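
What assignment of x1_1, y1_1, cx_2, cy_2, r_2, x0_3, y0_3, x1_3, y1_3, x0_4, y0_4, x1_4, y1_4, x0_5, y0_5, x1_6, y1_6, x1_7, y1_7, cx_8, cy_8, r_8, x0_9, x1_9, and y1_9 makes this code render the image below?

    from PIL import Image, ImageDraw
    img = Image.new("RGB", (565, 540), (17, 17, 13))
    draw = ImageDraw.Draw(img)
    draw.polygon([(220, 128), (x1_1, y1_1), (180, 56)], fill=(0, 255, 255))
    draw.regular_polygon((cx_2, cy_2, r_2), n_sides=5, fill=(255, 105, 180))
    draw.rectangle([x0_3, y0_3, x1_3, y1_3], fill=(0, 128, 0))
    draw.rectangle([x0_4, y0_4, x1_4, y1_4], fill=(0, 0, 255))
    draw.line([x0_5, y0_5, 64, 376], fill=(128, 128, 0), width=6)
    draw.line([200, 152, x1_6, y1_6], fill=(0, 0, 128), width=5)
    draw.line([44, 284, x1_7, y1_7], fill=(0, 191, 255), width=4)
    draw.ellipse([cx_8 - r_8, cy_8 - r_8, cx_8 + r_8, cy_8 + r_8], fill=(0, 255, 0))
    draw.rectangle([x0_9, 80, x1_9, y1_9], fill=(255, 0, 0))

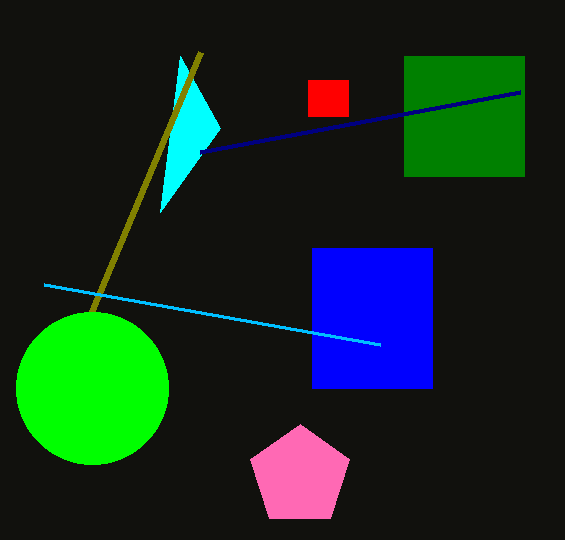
x1_1 = 160; y1_1 = 212; cx_2 = 300; cy_2 = 476; r_2 = 52; x0_3 = 404; y0_3 = 56; x1_3 = 524; y1_3 = 176; x0_4 = 312; y0_4 = 248; x1_4 = 432; y1_4 = 388; x0_5 = 200; y0_5 = 52; x1_6 = 520; y1_6 = 92; x1_7 = 380; y1_7 = 344; cx_8 = 92; cy_8 = 388; r_8 = 76; x0_9 = 308; x1_9 = 348; y1_9 = 116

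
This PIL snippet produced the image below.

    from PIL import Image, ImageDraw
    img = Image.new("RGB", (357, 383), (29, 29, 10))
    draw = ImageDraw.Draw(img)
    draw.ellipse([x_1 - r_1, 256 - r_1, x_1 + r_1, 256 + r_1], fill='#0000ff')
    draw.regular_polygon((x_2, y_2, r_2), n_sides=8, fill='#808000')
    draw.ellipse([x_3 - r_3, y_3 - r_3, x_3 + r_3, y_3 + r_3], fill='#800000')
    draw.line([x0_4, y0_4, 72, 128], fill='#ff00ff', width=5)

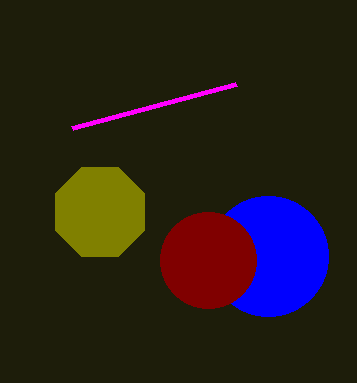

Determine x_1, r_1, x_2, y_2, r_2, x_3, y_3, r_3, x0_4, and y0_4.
x_1 = 268, r_1 = 60, x_2 = 100, y_2 = 212, r_2 = 48, x_3 = 208, y_3 = 260, r_3 = 48, x0_4 = 236, y0_4 = 84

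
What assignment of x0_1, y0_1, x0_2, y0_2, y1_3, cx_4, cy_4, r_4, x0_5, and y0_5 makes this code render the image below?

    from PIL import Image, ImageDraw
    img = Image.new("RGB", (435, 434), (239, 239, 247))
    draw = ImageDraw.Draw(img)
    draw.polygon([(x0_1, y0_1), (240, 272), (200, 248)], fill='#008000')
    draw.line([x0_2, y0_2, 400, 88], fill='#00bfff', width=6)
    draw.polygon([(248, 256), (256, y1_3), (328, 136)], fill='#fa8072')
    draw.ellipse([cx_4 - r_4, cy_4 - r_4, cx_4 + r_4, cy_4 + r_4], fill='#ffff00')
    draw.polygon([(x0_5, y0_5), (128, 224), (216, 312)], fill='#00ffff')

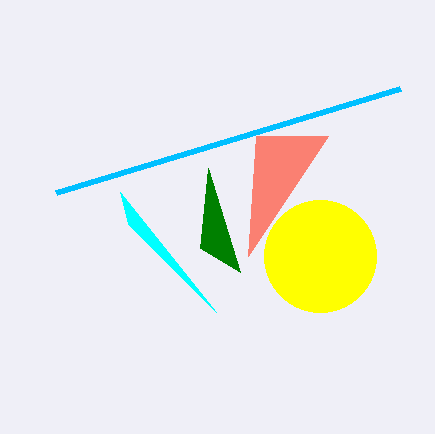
x0_1 = 208; y0_1 = 168; x0_2 = 56; y0_2 = 192; y1_3 = 136; cx_4 = 320; cy_4 = 256; r_4 = 56; x0_5 = 120; y0_5 = 192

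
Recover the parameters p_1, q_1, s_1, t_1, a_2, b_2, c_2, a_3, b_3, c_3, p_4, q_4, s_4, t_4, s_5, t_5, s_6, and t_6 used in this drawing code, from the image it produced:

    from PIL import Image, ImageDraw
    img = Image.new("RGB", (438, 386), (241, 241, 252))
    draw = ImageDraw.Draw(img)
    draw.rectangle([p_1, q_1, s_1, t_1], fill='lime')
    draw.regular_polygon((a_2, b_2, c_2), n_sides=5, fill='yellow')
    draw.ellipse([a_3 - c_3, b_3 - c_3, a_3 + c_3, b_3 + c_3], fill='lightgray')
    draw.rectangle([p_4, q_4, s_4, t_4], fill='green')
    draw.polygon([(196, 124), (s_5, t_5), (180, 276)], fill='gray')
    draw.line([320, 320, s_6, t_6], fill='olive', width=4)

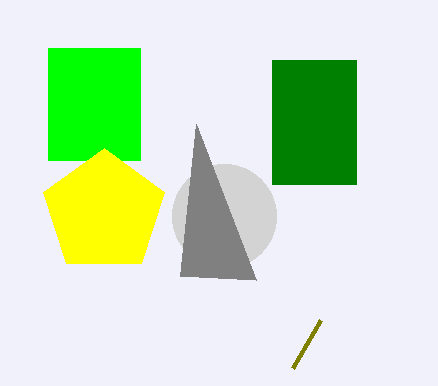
p_1 = 48, q_1 = 48, s_1 = 140, t_1 = 160, a_2 = 104, b_2 = 212, c_2 = 64, a_3 = 224, b_3 = 216, c_3 = 52, p_4 = 272, q_4 = 60, s_4 = 356, t_4 = 184, s_5 = 256, t_5 = 280, s_6 = 292, t_6 = 368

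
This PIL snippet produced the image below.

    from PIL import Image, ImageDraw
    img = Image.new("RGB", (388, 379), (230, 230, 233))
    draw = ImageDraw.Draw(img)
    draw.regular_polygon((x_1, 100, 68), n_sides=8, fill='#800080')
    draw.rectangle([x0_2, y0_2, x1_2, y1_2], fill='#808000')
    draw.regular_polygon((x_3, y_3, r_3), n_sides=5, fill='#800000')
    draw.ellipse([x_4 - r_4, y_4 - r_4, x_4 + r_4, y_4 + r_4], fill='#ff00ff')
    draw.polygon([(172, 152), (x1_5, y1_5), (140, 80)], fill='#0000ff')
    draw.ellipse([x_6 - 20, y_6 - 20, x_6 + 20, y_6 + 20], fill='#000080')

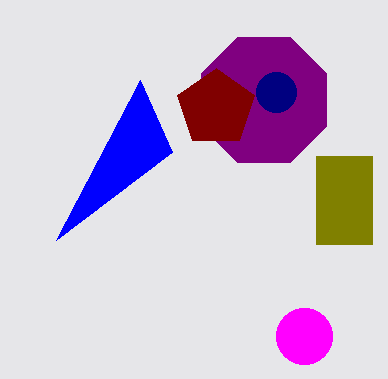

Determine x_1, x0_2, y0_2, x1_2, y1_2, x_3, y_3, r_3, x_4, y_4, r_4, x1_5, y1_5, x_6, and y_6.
x_1 = 264, x0_2 = 316, y0_2 = 156, x1_2 = 372, y1_2 = 244, x_3 = 216, y_3 = 108, r_3 = 40, x_4 = 304, y_4 = 336, r_4 = 28, x1_5 = 56, y1_5 = 240, x_6 = 276, y_6 = 92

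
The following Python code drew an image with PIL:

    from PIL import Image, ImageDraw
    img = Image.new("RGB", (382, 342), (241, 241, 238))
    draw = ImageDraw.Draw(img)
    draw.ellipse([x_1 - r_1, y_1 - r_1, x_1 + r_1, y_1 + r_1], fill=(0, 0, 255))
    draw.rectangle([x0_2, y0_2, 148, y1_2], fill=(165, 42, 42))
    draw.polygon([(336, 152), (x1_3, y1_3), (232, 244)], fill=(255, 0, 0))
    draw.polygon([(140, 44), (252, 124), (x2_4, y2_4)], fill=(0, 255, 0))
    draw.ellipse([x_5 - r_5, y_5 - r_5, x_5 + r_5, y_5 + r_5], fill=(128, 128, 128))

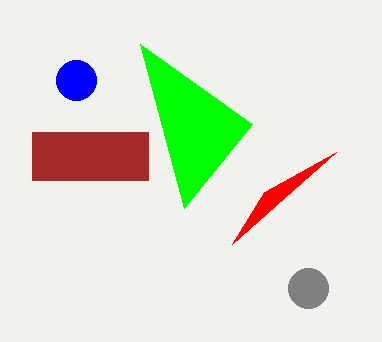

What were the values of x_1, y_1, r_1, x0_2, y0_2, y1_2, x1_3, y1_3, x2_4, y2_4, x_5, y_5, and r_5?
x_1 = 76; y_1 = 80; r_1 = 20; x0_2 = 32; y0_2 = 132; y1_2 = 180; x1_3 = 264; y1_3 = 192; x2_4 = 184; y2_4 = 208; x_5 = 308; y_5 = 288; r_5 = 20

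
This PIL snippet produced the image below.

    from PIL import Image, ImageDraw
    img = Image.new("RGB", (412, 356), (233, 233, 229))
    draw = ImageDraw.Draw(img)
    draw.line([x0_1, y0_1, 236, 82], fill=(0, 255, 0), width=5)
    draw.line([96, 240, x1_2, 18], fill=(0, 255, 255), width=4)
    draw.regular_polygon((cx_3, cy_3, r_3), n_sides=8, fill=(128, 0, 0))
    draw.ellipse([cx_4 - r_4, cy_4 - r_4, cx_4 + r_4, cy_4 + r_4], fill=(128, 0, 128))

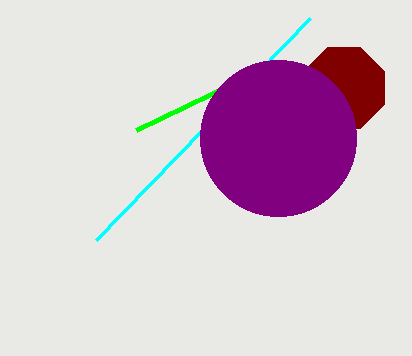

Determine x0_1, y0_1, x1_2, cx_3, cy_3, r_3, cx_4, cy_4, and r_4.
x0_1 = 136; y0_1 = 130; x1_2 = 310; cx_3 = 344; cy_3 = 88; r_3 = 44; cx_4 = 278; cy_4 = 138; r_4 = 78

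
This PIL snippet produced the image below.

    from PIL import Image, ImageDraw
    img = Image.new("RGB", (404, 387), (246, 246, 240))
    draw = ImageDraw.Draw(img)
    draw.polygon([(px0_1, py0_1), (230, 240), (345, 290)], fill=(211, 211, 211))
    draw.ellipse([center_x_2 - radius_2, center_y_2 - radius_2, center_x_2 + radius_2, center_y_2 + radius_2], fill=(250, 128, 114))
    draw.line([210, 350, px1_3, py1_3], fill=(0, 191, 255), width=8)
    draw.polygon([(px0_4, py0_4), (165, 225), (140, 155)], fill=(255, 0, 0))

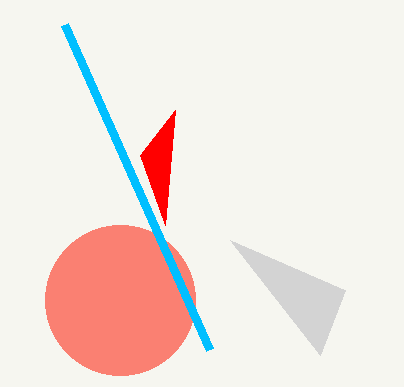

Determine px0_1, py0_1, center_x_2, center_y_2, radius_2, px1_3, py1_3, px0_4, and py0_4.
px0_1 = 320; py0_1 = 355; center_x_2 = 120; center_y_2 = 300; radius_2 = 75; px1_3 = 65; py1_3 = 25; px0_4 = 175; py0_4 = 110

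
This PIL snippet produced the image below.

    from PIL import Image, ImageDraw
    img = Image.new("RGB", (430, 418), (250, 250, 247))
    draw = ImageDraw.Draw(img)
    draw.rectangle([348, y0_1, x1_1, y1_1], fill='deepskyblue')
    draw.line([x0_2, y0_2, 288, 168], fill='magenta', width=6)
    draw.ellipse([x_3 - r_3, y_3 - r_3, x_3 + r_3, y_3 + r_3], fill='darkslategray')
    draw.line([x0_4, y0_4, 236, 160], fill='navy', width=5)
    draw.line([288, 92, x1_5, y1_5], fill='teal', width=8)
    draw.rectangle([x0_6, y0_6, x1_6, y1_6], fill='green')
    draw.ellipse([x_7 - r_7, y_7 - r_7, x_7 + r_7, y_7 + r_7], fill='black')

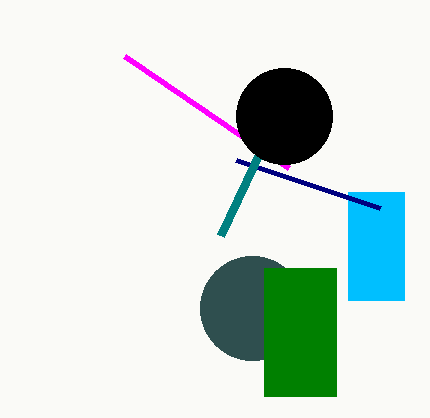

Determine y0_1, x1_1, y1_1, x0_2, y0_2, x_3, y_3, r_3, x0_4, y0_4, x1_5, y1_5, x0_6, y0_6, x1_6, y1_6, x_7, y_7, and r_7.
y0_1 = 192
x1_1 = 404
y1_1 = 300
x0_2 = 124
y0_2 = 56
x_3 = 252
y_3 = 308
r_3 = 52
x0_4 = 380
y0_4 = 208
x1_5 = 220
y1_5 = 236
x0_6 = 264
y0_6 = 268
x1_6 = 336
y1_6 = 396
x_7 = 284
y_7 = 116
r_7 = 48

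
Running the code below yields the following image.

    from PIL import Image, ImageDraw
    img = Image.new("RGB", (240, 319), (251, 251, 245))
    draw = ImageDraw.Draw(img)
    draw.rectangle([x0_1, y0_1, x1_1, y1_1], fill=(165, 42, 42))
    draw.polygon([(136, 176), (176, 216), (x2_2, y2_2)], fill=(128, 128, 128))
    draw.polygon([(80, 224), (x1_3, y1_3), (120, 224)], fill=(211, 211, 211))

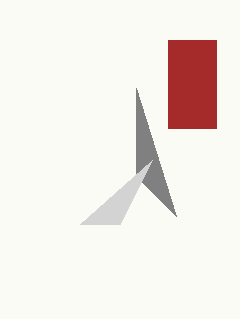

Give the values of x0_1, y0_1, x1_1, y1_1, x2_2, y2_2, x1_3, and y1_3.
x0_1 = 168, y0_1 = 40, x1_1 = 216, y1_1 = 128, x2_2 = 136, y2_2 = 88, x1_3 = 152, y1_3 = 160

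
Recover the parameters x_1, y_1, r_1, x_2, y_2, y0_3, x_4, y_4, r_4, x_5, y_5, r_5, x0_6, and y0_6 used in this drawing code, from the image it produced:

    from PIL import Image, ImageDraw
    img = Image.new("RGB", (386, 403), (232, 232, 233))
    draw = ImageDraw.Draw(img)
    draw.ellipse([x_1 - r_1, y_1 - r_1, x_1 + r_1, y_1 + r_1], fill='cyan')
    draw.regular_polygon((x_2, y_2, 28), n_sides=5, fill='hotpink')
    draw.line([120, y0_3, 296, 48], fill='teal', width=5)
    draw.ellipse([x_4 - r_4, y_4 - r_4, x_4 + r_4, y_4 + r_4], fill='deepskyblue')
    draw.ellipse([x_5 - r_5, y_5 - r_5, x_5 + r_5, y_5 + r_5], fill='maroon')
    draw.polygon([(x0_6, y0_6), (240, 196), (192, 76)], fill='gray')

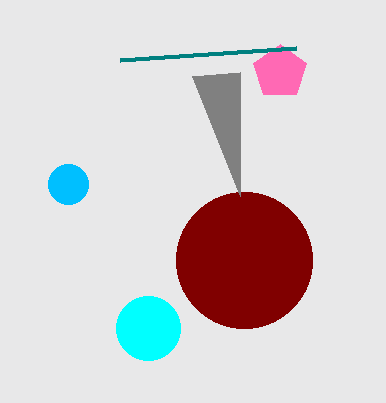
x_1 = 148
y_1 = 328
r_1 = 32
x_2 = 280
y_2 = 72
y0_3 = 60
x_4 = 68
y_4 = 184
r_4 = 20
x_5 = 244
y_5 = 260
r_5 = 68
x0_6 = 240
y0_6 = 72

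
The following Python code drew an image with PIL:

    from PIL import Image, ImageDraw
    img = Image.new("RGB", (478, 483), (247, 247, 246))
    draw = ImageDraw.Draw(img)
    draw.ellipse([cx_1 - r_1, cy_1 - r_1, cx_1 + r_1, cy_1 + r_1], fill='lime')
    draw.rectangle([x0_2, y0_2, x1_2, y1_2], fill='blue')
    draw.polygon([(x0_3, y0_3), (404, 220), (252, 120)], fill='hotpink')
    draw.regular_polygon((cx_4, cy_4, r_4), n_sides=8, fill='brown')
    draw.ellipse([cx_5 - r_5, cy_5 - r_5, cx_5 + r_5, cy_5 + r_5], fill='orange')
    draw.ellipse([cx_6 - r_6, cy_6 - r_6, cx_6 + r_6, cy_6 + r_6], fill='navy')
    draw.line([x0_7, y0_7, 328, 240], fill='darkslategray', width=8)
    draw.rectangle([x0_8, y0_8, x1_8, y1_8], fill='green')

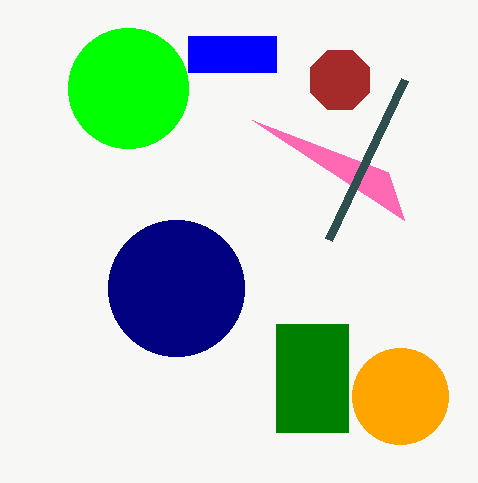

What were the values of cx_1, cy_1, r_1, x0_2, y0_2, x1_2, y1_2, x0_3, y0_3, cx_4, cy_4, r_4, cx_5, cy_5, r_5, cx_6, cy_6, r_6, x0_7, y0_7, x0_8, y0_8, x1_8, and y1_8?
cx_1 = 128
cy_1 = 88
r_1 = 60
x0_2 = 188
y0_2 = 36
x1_2 = 276
y1_2 = 72
x0_3 = 388
y0_3 = 172
cx_4 = 340
cy_4 = 80
r_4 = 32
cx_5 = 400
cy_5 = 396
r_5 = 48
cx_6 = 176
cy_6 = 288
r_6 = 68
x0_7 = 404
y0_7 = 80
x0_8 = 276
y0_8 = 324
x1_8 = 348
y1_8 = 432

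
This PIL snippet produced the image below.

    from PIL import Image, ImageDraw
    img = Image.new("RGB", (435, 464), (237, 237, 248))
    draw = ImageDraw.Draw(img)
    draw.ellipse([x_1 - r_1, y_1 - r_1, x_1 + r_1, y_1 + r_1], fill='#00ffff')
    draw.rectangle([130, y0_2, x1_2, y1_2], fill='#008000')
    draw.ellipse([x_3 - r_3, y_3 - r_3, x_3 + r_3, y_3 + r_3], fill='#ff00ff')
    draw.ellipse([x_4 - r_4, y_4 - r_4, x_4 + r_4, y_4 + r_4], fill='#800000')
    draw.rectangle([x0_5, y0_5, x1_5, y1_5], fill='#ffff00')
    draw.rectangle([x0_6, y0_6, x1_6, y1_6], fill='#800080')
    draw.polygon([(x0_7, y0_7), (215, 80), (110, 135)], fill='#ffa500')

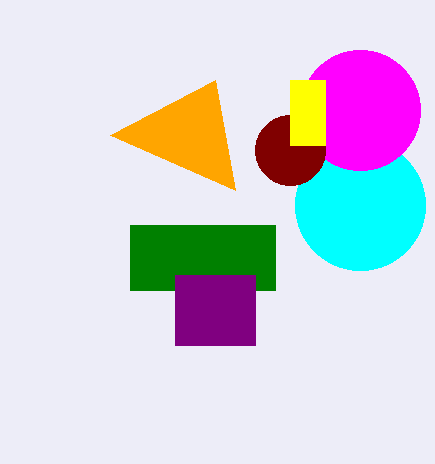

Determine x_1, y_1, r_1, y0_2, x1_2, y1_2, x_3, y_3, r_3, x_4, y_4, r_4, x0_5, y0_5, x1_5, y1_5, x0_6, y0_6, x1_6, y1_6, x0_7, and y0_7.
x_1 = 360, y_1 = 205, r_1 = 65, y0_2 = 225, x1_2 = 275, y1_2 = 290, x_3 = 360, y_3 = 110, r_3 = 60, x_4 = 290, y_4 = 150, r_4 = 35, x0_5 = 290, y0_5 = 80, x1_5 = 325, y1_5 = 145, x0_6 = 175, y0_6 = 275, x1_6 = 255, y1_6 = 345, x0_7 = 235, y0_7 = 190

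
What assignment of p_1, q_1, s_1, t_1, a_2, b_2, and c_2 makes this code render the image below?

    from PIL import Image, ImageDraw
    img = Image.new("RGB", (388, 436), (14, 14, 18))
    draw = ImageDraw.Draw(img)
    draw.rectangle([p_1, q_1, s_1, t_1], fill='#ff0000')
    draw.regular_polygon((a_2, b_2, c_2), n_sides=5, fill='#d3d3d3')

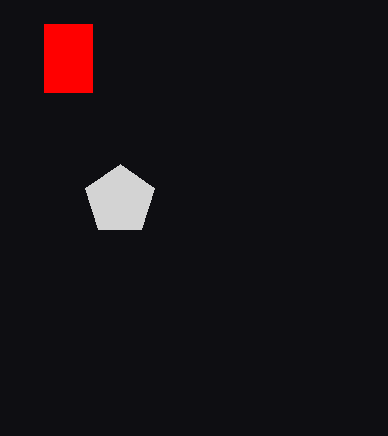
p_1 = 44, q_1 = 24, s_1 = 92, t_1 = 92, a_2 = 120, b_2 = 200, c_2 = 36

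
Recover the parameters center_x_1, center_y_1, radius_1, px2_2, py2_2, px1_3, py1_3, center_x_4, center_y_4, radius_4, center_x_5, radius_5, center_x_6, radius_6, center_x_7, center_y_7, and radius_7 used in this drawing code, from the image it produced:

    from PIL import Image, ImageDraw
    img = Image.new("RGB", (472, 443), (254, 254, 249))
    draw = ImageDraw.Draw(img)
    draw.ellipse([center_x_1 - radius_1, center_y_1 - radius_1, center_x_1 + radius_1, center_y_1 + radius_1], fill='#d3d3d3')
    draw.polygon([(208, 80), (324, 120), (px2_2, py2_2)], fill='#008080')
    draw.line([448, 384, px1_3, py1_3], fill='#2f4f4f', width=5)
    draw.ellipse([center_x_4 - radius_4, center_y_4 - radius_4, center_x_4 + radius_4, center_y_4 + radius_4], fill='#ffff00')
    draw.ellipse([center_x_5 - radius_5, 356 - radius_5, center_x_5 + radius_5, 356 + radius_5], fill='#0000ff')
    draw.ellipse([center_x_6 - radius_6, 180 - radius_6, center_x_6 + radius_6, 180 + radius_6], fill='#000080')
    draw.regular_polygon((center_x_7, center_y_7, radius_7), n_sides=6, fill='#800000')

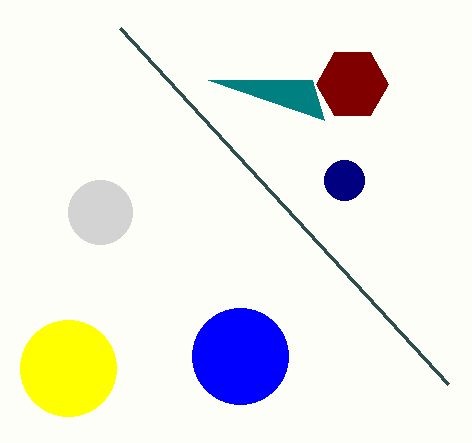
center_x_1 = 100; center_y_1 = 212; radius_1 = 32; px2_2 = 312; py2_2 = 80; px1_3 = 120; py1_3 = 28; center_x_4 = 68; center_y_4 = 368; radius_4 = 48; center_x_5 = 240; radius_5 = 48; center_x_6 = 344; radius_6 = 20; center_x_7 = 352; center_y_7 = 84; radius_7 = 36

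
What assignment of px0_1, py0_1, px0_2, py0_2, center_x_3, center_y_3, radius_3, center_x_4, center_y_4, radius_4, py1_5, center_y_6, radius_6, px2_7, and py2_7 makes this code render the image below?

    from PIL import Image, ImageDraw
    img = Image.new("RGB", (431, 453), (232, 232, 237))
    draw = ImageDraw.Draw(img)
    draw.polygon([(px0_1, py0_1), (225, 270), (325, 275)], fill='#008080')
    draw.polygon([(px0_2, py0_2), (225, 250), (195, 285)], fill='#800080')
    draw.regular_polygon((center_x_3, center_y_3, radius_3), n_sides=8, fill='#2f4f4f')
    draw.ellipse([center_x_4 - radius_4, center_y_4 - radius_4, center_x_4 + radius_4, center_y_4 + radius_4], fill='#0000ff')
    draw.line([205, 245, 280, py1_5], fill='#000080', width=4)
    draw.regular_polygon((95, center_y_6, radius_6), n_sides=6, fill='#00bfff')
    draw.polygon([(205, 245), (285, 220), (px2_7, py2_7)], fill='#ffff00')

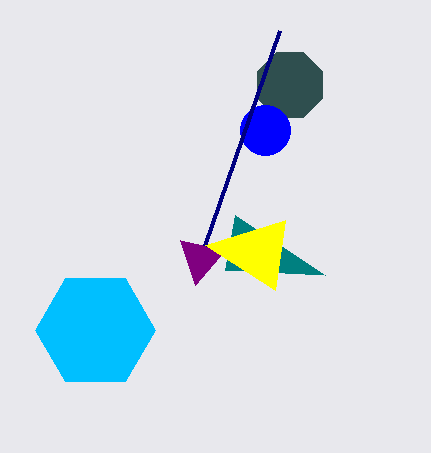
px0_1 = 235, py0_1 = 215, px0_2 = 180, py0_2 = 240, center_x_3 = 290, center_y_3 = 85, radius_3 = 35, center_x_4 = 265, center_y_4 = 130, radius_4 = 25, py1_5 = 30, center_y_6 = 330, radius_6 = 60, px2_7 = 275, py2_7 = 290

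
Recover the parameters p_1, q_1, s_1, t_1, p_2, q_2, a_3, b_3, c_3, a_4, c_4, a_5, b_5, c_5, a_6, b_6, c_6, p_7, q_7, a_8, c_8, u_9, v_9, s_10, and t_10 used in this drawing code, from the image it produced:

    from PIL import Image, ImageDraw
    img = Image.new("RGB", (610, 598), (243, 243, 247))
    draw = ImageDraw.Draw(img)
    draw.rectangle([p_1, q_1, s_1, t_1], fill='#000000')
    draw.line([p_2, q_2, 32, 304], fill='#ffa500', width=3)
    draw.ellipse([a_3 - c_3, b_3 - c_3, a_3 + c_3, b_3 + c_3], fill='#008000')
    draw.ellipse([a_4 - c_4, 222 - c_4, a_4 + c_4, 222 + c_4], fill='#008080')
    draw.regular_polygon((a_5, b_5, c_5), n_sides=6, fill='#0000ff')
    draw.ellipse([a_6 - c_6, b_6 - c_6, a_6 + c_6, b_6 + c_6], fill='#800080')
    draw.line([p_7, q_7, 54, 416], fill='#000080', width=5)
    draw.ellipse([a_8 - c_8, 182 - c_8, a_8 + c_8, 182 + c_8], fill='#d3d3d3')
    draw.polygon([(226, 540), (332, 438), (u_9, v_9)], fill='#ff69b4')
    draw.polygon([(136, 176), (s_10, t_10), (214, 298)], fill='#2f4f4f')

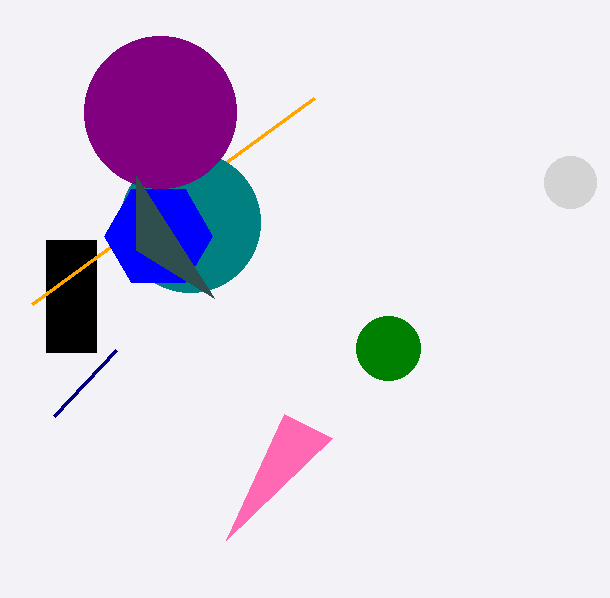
p_1 = 46
q_1 = 240
s_1 = 96
t_1 = 352
p_2 = 314
q_2 = 98
a_3 = 388
b_3 = 348
c_3 = 32
a_4 = 190
c_4 = 70
a_5 = 158
b_5 = 236
c_5 = 54
a_6 = 160
b_6 = 112
c_6 = 76
p_7 = 116
q_7 = 350
a_8 = 570
c_8 = 26
u_9 = 284
v_9 = 414
s_10 = 136
t_10 = 250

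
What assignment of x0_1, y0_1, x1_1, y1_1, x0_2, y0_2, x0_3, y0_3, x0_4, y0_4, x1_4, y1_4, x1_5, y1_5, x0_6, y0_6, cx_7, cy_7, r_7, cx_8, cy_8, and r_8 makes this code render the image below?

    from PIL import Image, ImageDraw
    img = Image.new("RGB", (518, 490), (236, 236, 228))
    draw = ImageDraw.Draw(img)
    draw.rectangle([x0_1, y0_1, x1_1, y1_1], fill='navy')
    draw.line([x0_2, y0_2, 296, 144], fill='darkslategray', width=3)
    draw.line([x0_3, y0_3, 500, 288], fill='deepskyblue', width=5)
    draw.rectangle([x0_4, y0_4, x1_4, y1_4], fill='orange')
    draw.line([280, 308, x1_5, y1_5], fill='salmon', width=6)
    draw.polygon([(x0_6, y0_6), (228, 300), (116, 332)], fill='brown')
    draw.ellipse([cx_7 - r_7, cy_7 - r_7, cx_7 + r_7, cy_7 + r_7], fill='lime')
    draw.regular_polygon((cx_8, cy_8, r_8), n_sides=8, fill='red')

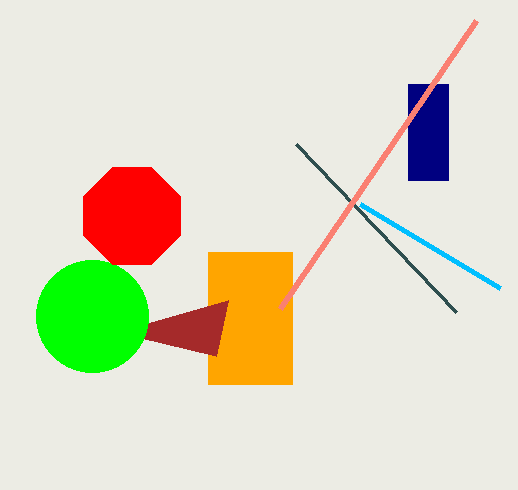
x0_1 = 408; y0_1 = 84; x1_1 = 448; y1_1 = 180; x0_2 = 456; y0_2 = 312; x0_3 = 360; y0_3 = 204; x0_4 = 208; y0_4 = 252; x1_4 = 292; y1_4 = 384; x1_5 = 476; y1_5 = 20; x0_6 = 216; y0_6 = 356; cx_7 = 92; cy_7 = 316; r_7 = 56; cx_8 = 132; cy_8 = 216; r_8 = 52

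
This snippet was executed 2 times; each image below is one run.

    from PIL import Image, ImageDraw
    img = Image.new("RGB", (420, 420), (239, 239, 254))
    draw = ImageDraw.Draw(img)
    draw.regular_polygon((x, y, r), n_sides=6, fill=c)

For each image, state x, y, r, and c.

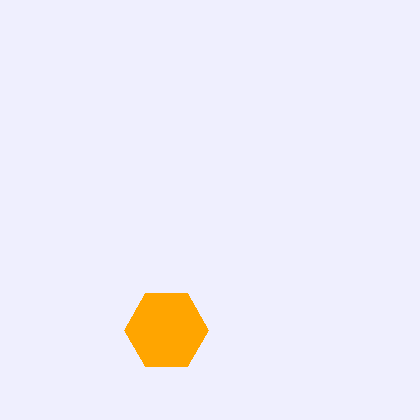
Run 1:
x = 166; y = 330; r = 42; c = 'orange'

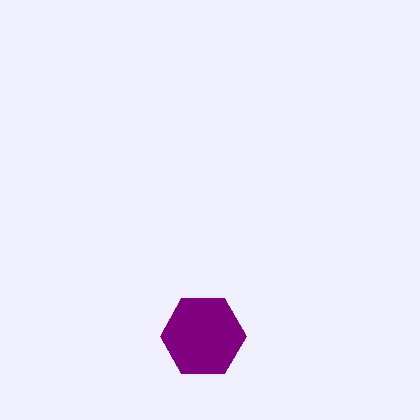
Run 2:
x = 203; y = 336; r = 43; c = 'purple'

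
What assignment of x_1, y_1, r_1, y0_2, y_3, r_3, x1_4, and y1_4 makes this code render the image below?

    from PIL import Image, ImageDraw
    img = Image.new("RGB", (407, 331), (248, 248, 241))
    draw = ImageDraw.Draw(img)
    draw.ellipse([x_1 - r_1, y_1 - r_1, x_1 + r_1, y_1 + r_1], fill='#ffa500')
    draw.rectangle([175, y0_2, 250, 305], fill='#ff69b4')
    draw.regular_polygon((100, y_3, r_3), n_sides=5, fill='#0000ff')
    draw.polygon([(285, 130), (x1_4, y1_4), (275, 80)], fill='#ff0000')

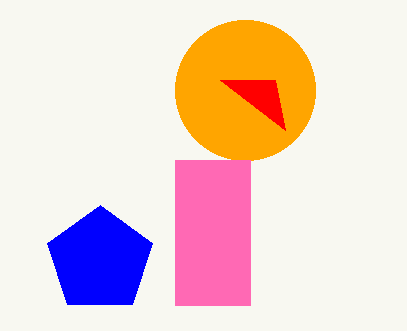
x_1 = 245, y_1 = 90, r_1 = 70, y0_2 = 160, y_3 = 260, r_3 = 55, x1_4 = 220, y1_4 = 80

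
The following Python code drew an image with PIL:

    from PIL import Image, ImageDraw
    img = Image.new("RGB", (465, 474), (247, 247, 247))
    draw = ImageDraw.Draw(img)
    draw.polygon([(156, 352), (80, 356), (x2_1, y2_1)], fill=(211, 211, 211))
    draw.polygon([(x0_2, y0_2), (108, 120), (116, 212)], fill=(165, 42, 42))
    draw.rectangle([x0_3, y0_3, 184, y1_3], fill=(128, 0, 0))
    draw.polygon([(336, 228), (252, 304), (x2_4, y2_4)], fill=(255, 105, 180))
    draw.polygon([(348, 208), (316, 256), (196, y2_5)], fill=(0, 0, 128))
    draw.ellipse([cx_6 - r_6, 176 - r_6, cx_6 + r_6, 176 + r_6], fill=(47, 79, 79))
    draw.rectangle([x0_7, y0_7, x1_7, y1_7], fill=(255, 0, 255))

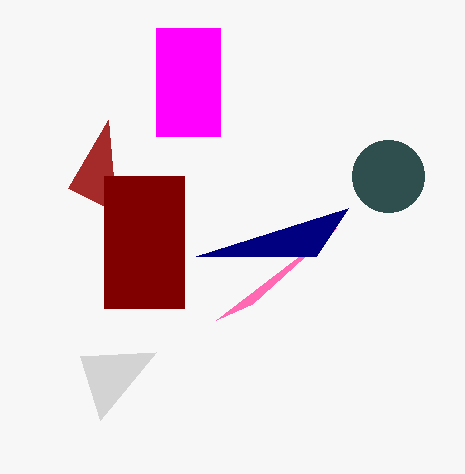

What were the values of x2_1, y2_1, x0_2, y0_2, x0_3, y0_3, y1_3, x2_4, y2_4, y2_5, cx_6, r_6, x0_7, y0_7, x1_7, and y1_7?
x2_1 = 100; y2_1 = 420; x0_2 = 68; y0_2 = 188; x0_3 = 104; y0_3 = 176; y1_3 = 308; x2_4 = 216; y2_4 = 320; y2_5 = 256; cx_6 = 388; r_6 = 36; x0_7 = 156; y0_7 = 28; x1_7 = 220; y1_7 = 136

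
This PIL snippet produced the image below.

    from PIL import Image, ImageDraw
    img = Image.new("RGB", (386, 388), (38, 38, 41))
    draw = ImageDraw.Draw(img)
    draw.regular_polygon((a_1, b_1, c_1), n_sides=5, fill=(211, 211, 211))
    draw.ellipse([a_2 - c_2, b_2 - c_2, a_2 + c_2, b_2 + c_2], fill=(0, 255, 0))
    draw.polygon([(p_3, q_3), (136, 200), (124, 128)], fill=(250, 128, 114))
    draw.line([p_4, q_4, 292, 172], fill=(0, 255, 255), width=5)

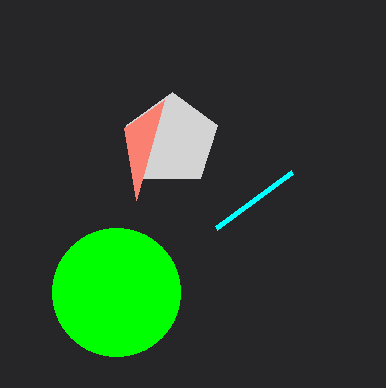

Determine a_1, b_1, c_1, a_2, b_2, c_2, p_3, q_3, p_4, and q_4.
a_1 = 172, b_1 = 140, c_1 = 48, a_2 = 116, b_2 = 292, c_2 = 64, p_3 = 164, q_3 = 100, p_4 = 216, q_4 = 228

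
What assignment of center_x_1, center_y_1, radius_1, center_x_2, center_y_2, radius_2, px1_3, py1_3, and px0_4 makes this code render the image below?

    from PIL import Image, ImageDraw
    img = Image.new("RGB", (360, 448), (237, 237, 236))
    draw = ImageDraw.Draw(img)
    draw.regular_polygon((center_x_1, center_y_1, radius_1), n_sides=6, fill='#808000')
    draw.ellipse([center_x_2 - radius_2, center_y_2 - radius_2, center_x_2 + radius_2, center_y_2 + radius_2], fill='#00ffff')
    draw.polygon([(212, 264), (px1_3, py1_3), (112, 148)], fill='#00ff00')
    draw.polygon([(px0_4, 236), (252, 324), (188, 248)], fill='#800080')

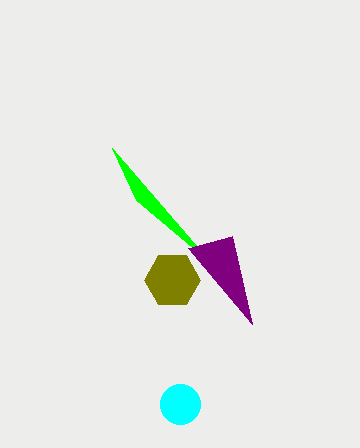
center_x_1 = 172; center_y_1 = 280; radius_1 = 28; center_x_2 = 180; center_y_2 = 404; radius_2 = 20; px1_3 = 136; py1_3 = 200; px0_4 = 232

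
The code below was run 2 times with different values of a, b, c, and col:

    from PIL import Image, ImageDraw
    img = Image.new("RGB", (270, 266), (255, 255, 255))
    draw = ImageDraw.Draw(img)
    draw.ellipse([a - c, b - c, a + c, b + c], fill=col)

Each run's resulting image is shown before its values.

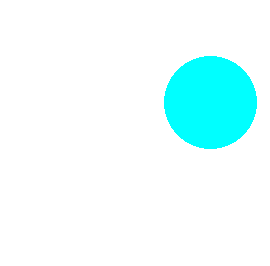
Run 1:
a = 210; b = 102; c = 46; col = 'cyan'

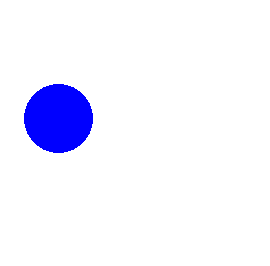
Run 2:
a = 58
b = 118
c = 34
col = 'blue'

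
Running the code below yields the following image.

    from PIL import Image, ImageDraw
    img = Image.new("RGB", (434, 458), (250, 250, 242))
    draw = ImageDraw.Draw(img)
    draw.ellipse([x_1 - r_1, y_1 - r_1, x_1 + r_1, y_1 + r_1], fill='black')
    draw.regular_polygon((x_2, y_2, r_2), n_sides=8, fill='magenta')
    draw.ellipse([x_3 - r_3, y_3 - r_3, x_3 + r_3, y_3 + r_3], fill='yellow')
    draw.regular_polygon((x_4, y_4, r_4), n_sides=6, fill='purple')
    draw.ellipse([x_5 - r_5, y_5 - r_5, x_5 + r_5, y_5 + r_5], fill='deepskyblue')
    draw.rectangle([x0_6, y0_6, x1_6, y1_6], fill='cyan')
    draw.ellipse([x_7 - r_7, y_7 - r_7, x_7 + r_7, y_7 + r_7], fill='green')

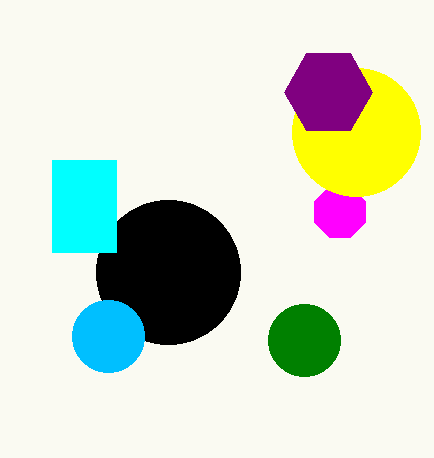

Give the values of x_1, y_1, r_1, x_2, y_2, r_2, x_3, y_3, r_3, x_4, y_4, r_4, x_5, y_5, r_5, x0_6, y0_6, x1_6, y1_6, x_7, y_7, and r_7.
x_1 = 168
y_1 = 272
r_1 = 72
x_2 = 340
y_2 = 212
r_2 = 28
x_3 = 356
y_3 = 132
r_3 = 64
x_4 = 328
y_4 = 92
r_4 = 44
x_5 = 108
y_5 = 336
r_5 = 36
x0_6 = 52
y0_6 = 160
x1_6 = 116
y1_6 = 252
x_7 = 304
y_7 = 340
r_7 = 36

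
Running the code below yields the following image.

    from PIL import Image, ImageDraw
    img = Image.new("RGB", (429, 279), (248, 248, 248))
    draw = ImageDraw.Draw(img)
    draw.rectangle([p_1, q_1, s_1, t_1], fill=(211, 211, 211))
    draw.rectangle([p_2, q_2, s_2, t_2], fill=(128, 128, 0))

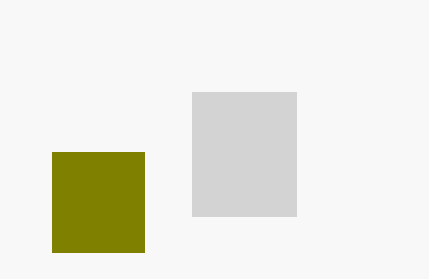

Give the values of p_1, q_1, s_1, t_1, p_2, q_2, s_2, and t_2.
p_1 = 192
q_1 = 92
s_1 = 296
t_1 = 216
p_2 = 52
q_2 = 152
s_2 = 144
t_2 = 252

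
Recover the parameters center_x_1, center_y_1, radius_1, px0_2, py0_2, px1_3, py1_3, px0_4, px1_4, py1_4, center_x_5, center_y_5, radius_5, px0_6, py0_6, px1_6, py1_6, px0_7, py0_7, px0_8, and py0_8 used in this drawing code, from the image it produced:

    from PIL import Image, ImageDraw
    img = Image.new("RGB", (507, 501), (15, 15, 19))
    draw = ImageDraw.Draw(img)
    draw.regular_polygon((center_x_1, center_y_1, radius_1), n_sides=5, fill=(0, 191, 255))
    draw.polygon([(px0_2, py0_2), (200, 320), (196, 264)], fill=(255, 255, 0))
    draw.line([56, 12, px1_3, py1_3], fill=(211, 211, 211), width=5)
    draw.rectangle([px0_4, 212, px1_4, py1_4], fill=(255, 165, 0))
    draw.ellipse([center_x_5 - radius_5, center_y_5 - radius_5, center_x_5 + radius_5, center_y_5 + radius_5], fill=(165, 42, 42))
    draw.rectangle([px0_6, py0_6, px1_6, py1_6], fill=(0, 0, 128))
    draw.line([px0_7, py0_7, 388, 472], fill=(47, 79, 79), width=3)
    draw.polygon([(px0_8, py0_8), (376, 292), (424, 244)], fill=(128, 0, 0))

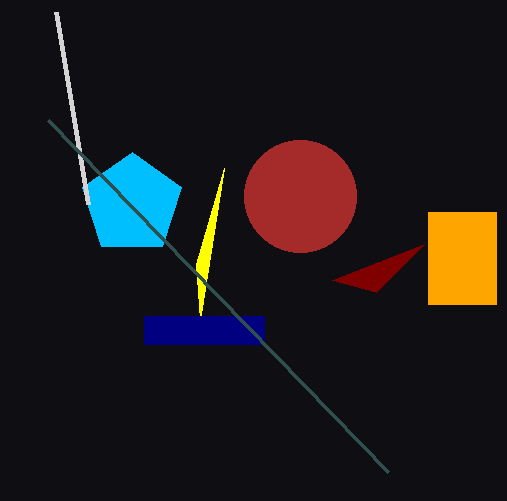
center_x_1 = 132
center_y_1 = 204
radius_1 = 52
px0_2 = 224
py0_2 = 168
px1_3 = 88
py1_3 = 204
px0_4 = 428
px1_4 = 496
py1_4 = 304
center_x_5 = 300
center_y_5 = 196
radius_5 = 56
px0_6 = 144
py0_6 = 316
px1_6 = 264
py1_6 = 344
px0_7 = 48
py0_7 = 120
px0_8 = 332
py0_8 = 280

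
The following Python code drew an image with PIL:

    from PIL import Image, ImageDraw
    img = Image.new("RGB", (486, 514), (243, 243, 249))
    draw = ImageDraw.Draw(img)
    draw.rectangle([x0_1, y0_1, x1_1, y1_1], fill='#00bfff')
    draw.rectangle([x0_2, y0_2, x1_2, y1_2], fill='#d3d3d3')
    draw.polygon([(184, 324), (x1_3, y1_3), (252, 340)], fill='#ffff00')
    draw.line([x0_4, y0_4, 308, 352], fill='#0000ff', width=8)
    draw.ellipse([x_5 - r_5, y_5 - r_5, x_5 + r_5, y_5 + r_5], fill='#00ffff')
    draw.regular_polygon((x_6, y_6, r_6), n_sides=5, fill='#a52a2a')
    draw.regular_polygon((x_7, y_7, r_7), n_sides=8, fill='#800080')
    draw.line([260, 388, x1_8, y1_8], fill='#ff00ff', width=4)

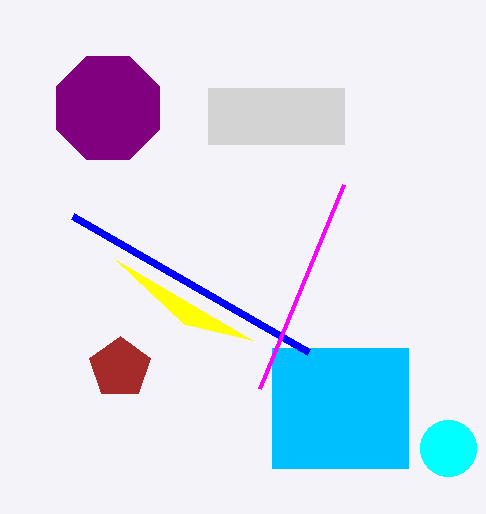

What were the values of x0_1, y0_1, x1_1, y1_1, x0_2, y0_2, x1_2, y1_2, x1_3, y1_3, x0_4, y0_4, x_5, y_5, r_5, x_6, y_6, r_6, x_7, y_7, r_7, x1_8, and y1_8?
x0_1 = 272, y0_1 = 348, x1_1 = 408, y1_1 = 468, x0_2 = 208, y0_2 = 88, x1_2 = 344, y1_2 = 144, x1_3 = 116, y1_3 = 260, x0_4 = 72, y0_4 = 216, x_5 = 448, y_5 = 448, r_5 = 28, x_6 = 120, y_6 = 368, r_6 = 32, x_7 = 108, y_7 = 108, r_7 = 56, x1_8 = 344, y1_8 = 184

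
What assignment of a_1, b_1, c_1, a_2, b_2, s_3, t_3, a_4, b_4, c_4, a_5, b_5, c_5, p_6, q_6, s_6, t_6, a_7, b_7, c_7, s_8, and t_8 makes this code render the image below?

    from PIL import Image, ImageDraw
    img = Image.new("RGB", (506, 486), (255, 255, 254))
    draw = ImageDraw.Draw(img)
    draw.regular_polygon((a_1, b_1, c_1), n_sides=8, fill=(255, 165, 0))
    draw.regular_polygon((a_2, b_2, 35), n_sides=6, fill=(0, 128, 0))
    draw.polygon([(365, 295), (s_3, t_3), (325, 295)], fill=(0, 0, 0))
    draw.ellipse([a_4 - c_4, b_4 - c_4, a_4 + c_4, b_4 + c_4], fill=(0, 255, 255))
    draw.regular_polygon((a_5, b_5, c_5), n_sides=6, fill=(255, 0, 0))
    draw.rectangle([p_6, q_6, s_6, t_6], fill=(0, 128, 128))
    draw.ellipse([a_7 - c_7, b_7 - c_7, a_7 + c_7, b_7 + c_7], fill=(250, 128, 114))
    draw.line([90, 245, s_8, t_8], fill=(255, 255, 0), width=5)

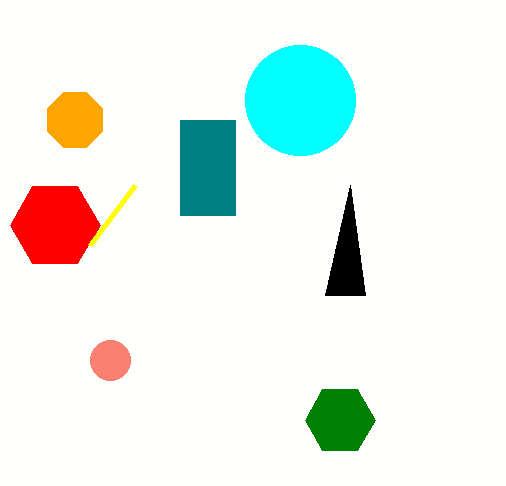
a_1 = 75; b_1 = 120; c_1 = 30; a_2 = 340; b_2 = 420; s_3 = 350; t_3 = 185; a_4 = 300; b_4 = 100; c_4 = 55; a_5 = 55; b_5 = 225; c_5 = 45; p_6 = 180; q_6 = 120; s_6 = 235; t_6 = 215; a_7 = 110; b_7 = 360; c_7 = 20; s_8 = 135; t_8 = 185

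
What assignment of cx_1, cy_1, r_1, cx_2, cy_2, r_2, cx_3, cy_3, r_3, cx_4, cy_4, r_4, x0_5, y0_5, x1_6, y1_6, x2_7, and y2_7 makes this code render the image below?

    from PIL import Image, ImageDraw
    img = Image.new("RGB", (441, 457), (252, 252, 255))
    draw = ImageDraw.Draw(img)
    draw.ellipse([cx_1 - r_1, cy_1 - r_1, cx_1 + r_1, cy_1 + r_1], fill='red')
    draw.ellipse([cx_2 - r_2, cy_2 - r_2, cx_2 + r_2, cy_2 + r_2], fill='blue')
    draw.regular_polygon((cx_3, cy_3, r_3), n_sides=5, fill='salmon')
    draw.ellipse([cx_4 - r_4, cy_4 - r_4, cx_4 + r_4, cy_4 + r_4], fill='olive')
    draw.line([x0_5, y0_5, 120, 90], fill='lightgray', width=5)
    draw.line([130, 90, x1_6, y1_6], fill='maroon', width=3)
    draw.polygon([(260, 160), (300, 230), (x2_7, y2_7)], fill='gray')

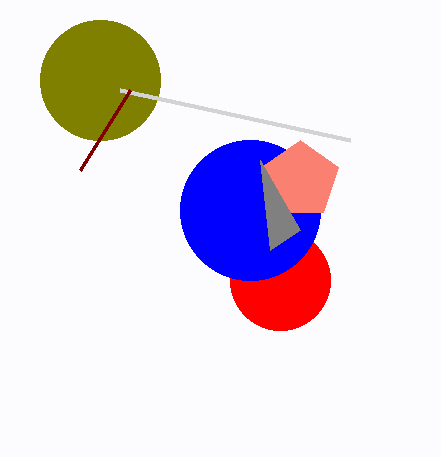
cx_1 = 280
cy_1 = 280
r_1 = 50
cx_2 = 250
cy_2 = 210
r_2 = 70
cx_3 = 300
cy_3 = 180
r_3 = 40
cx_4 = 100
cy_4 = 80
r_4 = 60
x0_5 = 350
y0_5 = 140
x1_6 = 80
y1_6 = 170
x2_7 = 270
y2_7 = 250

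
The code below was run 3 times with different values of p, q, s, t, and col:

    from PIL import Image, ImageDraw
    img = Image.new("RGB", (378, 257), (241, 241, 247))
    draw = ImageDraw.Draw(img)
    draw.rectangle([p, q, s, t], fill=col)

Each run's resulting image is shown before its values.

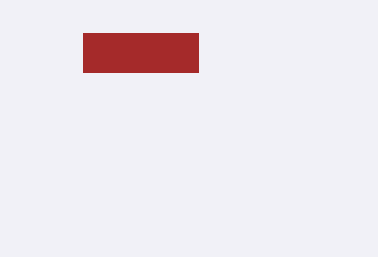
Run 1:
p = 83; q = 33; s = 198; t = 72; col = 'brown'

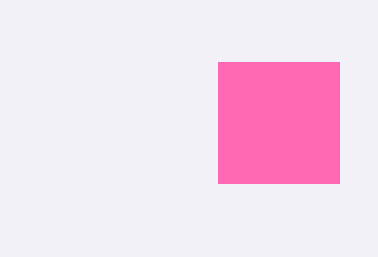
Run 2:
p = 218, q = 62, s = 339, t = 183, col = 'hotpink'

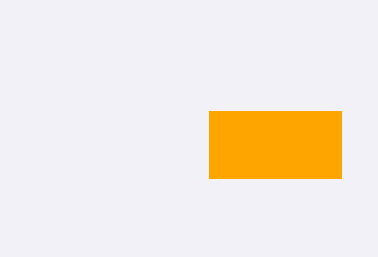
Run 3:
p = 209; q = 111; s = 341; t = 178; col = 'orange'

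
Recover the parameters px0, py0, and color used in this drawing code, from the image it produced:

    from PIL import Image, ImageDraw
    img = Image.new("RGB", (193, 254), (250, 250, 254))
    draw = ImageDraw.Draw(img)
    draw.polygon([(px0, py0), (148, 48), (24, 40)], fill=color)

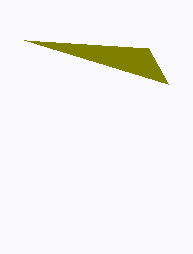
px0 = 168, py0 = 84, color = 'olive'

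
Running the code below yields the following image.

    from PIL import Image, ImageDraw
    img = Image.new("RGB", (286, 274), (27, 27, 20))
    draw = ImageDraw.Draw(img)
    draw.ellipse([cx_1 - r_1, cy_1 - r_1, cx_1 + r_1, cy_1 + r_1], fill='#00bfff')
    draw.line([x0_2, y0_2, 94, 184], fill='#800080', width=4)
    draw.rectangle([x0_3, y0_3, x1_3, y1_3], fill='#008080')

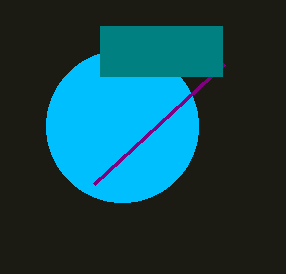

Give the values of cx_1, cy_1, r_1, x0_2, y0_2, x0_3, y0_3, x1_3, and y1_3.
cx_1 = 122; cy_1 = 126; r_1 = 76; x0_2 = 224; y0_2 = 64; x0_3 = 100; y0_3 = 26; x1_3 = 222; y1_3 = 76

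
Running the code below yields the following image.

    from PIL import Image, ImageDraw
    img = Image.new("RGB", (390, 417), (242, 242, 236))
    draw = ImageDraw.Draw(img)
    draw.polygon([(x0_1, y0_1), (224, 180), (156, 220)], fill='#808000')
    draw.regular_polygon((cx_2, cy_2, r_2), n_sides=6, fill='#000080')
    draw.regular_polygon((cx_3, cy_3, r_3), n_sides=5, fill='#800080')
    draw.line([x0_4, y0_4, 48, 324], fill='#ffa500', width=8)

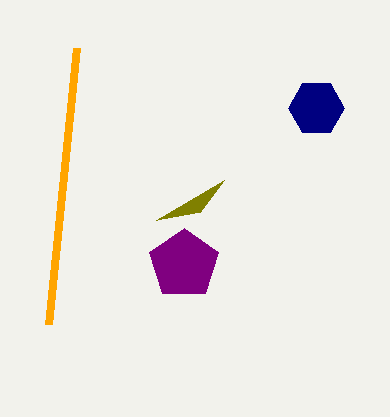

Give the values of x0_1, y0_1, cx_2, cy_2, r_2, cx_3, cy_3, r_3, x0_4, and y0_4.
x0_1 = 200
y0_1 = 212
cx_2 = 316
cy_2 = 108
r_2 = 28
cx_3 = 184
cy_3 = 264
r_3 = 36
x0_4 = 76
y0_4 = 48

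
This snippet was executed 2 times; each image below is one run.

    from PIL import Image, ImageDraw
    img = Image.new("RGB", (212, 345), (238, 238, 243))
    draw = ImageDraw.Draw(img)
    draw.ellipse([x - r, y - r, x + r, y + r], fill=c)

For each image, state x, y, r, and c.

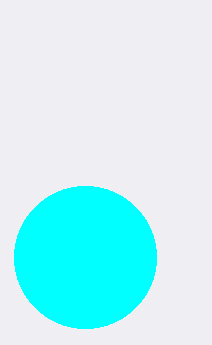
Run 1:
x = 85, y = 257, r = 71, c = 'cyan'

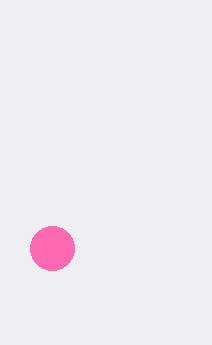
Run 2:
x = 52; y = 248; r = 22; c = 'hotpink'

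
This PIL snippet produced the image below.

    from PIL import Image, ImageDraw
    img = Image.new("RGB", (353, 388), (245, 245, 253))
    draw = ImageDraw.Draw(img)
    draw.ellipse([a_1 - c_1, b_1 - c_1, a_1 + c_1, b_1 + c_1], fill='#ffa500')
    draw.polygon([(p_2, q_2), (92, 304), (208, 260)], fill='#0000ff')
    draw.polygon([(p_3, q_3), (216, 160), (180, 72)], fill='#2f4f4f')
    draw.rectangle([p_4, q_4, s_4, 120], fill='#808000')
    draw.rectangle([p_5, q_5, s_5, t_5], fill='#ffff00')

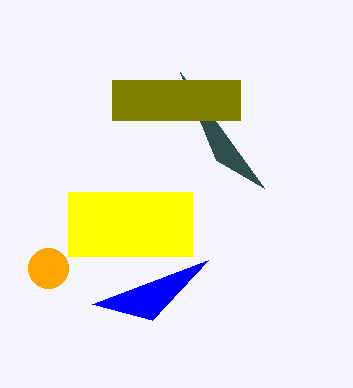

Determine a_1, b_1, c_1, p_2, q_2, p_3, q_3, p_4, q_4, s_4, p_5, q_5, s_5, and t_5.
a_1 = 48
b_1 = 268
c_1 = 20
p_2 = 152
q_2 = 320
p_3 = 264
q_3 = 188
p_4 = 112
q_4 = 80
s_4 = 240
p_5 = 68
q_5 = 192
s_5 = 192
t_5 = 256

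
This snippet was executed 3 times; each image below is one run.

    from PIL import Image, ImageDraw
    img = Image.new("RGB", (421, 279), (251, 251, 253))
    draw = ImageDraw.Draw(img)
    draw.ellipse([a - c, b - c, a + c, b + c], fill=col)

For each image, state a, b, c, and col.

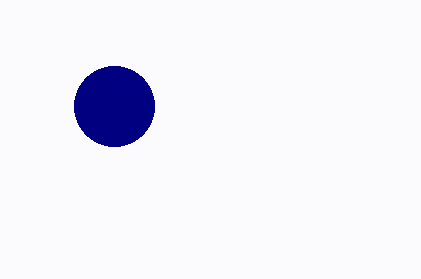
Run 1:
a = 114
b = 106
c = 40
col = 'navy'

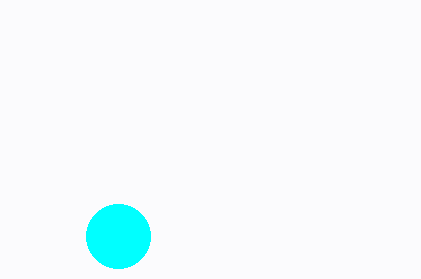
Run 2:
a = 118, b = 236, c = 32, col = 'cyan'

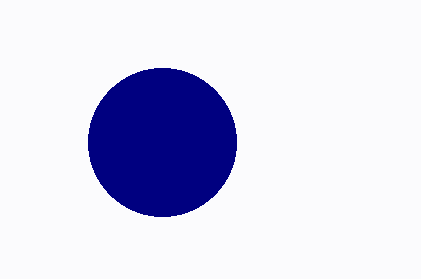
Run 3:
a = 162, b = 142, c = 74, col = 'navy'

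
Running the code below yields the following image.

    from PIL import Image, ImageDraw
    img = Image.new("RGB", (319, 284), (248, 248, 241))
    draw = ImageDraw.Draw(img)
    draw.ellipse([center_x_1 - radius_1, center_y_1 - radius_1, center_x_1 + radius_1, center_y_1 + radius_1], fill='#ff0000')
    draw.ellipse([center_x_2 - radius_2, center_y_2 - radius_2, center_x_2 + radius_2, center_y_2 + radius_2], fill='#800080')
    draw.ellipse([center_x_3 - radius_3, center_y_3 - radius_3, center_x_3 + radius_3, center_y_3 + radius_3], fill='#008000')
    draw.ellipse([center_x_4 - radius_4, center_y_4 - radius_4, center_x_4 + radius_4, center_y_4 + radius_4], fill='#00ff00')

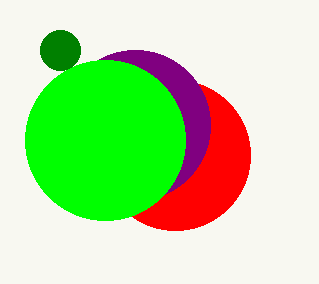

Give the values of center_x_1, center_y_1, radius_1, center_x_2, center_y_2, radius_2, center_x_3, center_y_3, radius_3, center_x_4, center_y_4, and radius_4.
center_x_1 = 175; center_y_1 = 155; radius_1 = 75; center_x_2 = 135; center_y_2 = 125; radius_2 = 75; center_x_3 = 60; center_y_3 = 50; radius_3 = 20; center_x_4 = 105; center_y_4 = 140; radius_4 = 80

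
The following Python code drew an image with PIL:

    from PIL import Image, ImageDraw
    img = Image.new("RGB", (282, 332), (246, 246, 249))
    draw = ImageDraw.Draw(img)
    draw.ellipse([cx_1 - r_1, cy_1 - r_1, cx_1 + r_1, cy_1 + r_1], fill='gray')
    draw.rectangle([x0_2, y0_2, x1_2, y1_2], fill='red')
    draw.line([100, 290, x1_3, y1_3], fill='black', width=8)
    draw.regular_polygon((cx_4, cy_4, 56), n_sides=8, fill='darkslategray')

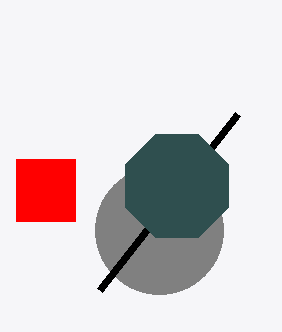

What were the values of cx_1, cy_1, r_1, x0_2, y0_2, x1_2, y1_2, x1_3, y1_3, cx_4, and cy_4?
cx_1 = 159, cy_1 = 230, r_1 = 64, x0_2 = 16, y0_2 = 159, x1_2 = 75, y1_2 = 221, x1_3 = 238, y1_3 = 114, cx_4 = 177, cy_4 = 186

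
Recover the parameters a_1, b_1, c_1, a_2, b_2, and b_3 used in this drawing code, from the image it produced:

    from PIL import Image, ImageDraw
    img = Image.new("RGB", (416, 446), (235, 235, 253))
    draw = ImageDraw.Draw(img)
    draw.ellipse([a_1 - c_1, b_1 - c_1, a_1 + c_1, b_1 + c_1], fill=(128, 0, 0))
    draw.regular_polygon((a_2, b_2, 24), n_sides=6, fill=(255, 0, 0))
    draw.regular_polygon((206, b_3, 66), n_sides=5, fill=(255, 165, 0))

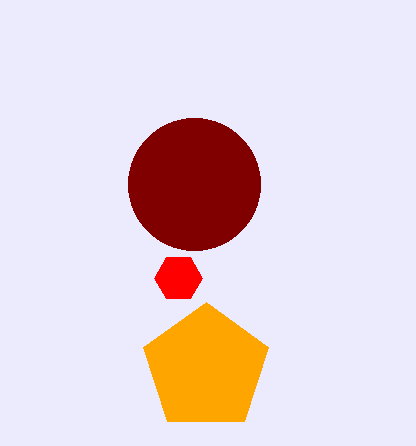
a_1 = 194; b_1 = 184; c_1 = 66; a_2 = 178; b_2 = 278; b_3 = 368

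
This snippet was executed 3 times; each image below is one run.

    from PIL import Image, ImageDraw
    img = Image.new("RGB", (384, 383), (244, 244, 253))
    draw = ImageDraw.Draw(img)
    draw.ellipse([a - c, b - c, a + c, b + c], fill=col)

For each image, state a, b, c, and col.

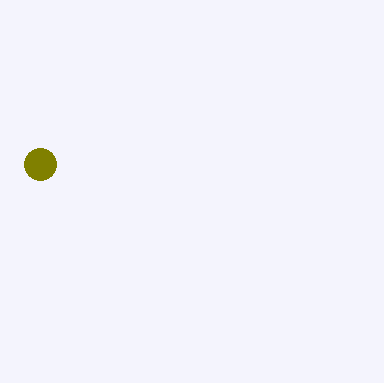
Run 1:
a = 40, b = 164, c = 16, col = 'olive'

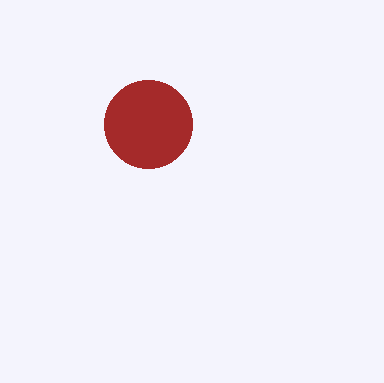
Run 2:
a = 148, b = 124, c = 44, col = 'brown'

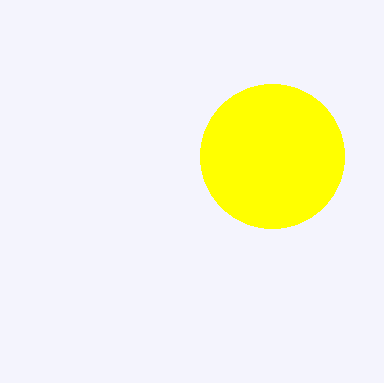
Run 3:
a = 272, b = 156, c = 72, col = 'yellow'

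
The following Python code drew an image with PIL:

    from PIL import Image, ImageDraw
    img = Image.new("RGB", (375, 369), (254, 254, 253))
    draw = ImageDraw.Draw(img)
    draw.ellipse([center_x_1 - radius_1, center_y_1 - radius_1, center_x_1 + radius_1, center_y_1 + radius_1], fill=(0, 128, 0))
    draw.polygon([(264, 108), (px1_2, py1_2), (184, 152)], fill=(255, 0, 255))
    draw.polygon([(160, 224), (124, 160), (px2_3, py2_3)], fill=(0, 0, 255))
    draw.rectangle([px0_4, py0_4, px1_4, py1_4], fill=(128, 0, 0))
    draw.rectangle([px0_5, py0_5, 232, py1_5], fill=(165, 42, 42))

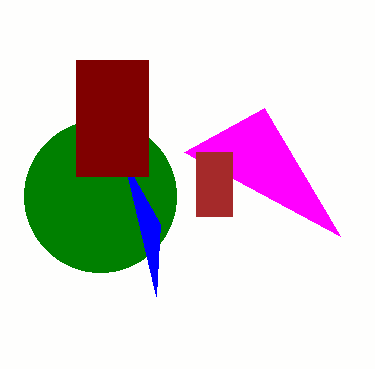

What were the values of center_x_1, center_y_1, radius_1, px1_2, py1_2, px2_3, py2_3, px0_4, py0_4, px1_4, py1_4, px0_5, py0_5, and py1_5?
center_x_1 = 100; center_y_1 = 196; radius_1 = 76; px1_2 = 340; py1_2 = 236; px2_3 = 156; py2_3 = 296; px0_4 = 76; py0_4 = 60; px1_4 = 148; py1_4 = 176; px0_5 = 196; py0_5 = 152; py1_5 = 216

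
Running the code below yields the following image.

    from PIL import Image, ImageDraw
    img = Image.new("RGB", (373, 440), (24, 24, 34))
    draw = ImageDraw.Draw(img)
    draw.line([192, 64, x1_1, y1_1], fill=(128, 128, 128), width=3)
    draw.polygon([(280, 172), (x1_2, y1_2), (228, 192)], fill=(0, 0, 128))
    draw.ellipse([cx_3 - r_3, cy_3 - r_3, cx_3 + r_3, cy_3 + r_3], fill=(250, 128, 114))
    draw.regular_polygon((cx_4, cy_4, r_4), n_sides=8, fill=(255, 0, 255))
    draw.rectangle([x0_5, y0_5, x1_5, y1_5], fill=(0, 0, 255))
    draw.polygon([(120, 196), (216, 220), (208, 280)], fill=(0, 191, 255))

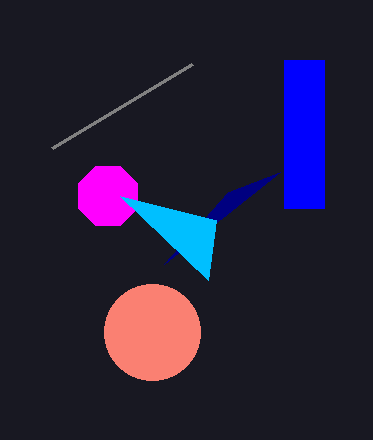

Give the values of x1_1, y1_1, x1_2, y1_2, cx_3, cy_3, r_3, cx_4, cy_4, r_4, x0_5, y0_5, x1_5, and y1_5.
x1_1 = 52, y1_1 = 148, x1_2 = 164, y1_2 = 264, cx_3 = 152, cy_3 = 332, r_3 = 48, cx_4 = 108, cy_4 = 196, r_4 = 32, x0_5 = 284, y0_5 = 60, x1_5 = 324, y1_5 = 208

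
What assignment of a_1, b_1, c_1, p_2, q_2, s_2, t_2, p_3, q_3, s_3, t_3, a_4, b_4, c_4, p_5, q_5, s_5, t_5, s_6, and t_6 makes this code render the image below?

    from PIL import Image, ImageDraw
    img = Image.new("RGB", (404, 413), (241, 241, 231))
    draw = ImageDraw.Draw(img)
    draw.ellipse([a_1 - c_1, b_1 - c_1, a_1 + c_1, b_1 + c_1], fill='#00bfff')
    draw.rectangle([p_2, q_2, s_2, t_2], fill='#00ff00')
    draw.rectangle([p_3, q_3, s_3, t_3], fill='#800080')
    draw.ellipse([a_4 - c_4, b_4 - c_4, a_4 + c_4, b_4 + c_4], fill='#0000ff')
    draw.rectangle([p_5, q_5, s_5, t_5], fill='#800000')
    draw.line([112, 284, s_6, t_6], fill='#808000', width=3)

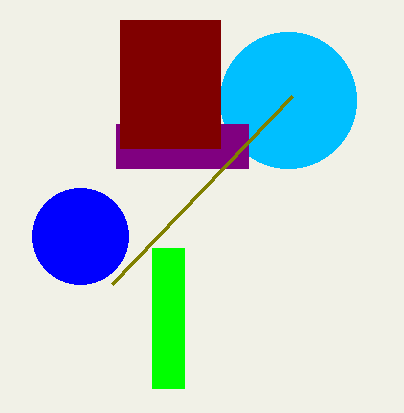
a_1 = 288; b_1 = 100; c_1 = 68; p_2 = 152; q_2 = 248; s_2 = 184; t_2 = 388; p_3 = 116; q_3 = 124; s_3 = 248; t_3 = 168; a_4 = 80; b_4 = 236; c_4 = 48; p_5 = 120; q_5 = 20; s_5 = 220; t_5 = 148; s_6 = 292; t_6 = 96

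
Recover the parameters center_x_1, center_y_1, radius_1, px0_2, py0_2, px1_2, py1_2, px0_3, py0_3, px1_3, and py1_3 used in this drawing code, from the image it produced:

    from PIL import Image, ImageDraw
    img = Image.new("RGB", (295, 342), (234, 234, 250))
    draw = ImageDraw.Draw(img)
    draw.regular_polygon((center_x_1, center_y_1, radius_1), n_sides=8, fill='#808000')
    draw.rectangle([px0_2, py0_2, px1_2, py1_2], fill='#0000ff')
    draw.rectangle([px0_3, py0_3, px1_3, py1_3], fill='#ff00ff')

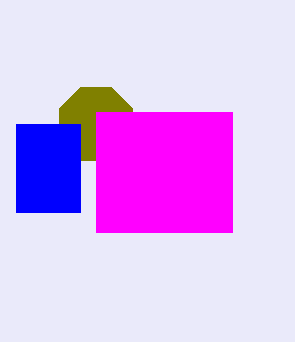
center_x_1 = 96; center_y_1 = 124; radius_1 = 40; px0_2 = 16; py0_2 = 124; px1_2 = 80; py1_2 = 212; px0_3 = 96; py0_3 = 112; px1_3 = 232; py1_3 = 232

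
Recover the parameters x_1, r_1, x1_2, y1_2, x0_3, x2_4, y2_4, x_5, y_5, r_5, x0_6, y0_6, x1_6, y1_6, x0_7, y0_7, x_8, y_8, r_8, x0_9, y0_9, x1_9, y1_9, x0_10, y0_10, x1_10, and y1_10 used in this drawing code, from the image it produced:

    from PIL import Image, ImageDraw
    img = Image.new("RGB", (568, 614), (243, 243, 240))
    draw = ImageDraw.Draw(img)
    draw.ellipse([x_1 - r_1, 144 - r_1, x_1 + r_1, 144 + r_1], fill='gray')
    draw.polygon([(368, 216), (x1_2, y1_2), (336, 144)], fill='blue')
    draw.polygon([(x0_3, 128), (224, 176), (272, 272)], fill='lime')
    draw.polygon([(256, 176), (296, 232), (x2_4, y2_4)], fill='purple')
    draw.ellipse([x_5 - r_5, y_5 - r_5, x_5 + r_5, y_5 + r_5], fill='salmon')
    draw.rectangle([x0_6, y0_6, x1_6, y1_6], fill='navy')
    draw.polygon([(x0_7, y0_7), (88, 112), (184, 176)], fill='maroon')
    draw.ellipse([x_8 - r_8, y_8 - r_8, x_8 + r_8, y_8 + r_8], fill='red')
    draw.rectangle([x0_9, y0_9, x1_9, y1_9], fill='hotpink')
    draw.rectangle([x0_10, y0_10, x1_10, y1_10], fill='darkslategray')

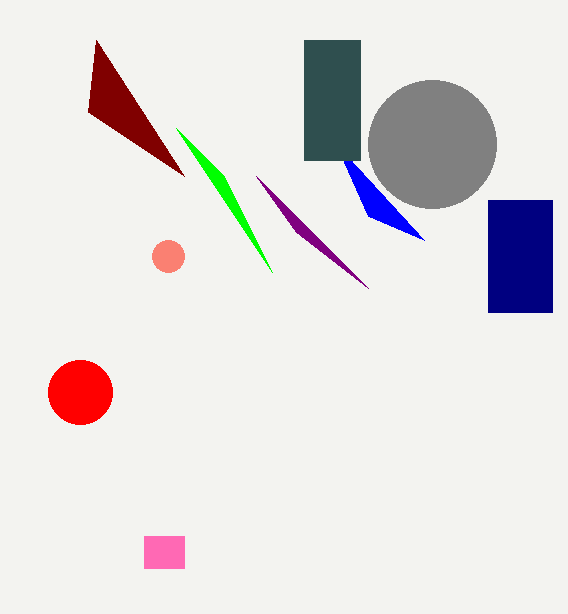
x_1 = 432; r_1 = 64; x1_2 = 424; y1_2 = 240; x0_3 = 176; x2_4 = 368; y2_4 = 288; x_5 = 168; y_5 = 256; r_5 = 16; x0_6 = 488; y0_6 = 200; x1_6 = 552; y1_6 = 312; x0_7 = 96; y0_7 = 40; x_8 = 80; y_8 = 392; r_8 = 32; x0_9 = 144; y0_9 = 536; x1_9 = 184; y1_9 = 568; x0_10 = 304; y0_10 = 40; x1_10 = 360; y1_10 = 160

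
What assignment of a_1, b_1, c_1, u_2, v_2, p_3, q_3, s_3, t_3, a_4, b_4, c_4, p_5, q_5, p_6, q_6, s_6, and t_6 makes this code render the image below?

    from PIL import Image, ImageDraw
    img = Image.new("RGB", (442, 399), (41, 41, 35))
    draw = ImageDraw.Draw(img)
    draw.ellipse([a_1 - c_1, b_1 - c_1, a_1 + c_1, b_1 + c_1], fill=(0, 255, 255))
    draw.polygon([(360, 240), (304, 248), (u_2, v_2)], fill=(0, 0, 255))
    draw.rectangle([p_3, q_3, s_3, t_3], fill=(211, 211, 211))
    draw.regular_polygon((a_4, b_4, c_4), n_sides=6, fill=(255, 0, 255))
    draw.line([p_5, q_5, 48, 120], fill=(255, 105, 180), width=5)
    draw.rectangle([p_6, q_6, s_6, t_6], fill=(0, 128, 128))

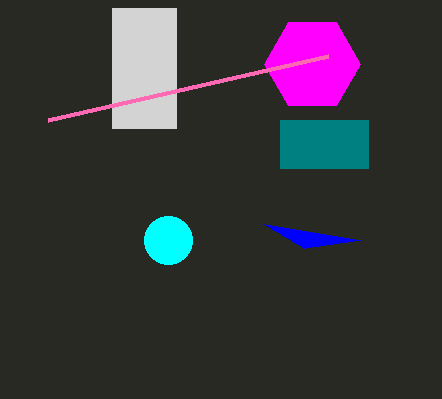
a_1 = 168; b_1 = 240; c_1 = 24; u_2 = 264; v_2 = 224; p_3 = 112; q_3 = 8; s_3 = 176; t_3 = 128; a_4 = 312; b_4 = 64; c_4 = 48; p_5 = 328; q_5 = 56; p_6 = 280; q_6 = 120; s_6 = 368; t_6 = 168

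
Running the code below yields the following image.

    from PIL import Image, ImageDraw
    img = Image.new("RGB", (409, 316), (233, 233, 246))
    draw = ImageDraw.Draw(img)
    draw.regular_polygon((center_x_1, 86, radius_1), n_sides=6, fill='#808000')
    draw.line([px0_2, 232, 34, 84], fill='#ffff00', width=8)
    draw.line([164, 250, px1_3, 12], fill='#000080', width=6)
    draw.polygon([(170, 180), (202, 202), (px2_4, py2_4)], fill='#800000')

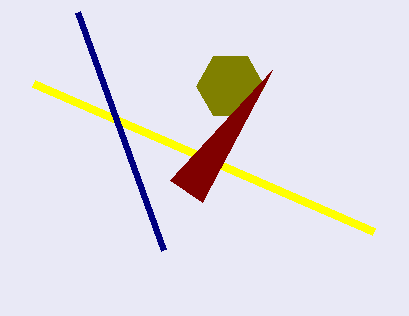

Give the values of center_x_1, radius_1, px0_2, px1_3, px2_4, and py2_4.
center_x_1 = 230; radius_1 = 34; px0_2 = 374; px1_3 = 78; px2_4 = 272; py2_4 = 70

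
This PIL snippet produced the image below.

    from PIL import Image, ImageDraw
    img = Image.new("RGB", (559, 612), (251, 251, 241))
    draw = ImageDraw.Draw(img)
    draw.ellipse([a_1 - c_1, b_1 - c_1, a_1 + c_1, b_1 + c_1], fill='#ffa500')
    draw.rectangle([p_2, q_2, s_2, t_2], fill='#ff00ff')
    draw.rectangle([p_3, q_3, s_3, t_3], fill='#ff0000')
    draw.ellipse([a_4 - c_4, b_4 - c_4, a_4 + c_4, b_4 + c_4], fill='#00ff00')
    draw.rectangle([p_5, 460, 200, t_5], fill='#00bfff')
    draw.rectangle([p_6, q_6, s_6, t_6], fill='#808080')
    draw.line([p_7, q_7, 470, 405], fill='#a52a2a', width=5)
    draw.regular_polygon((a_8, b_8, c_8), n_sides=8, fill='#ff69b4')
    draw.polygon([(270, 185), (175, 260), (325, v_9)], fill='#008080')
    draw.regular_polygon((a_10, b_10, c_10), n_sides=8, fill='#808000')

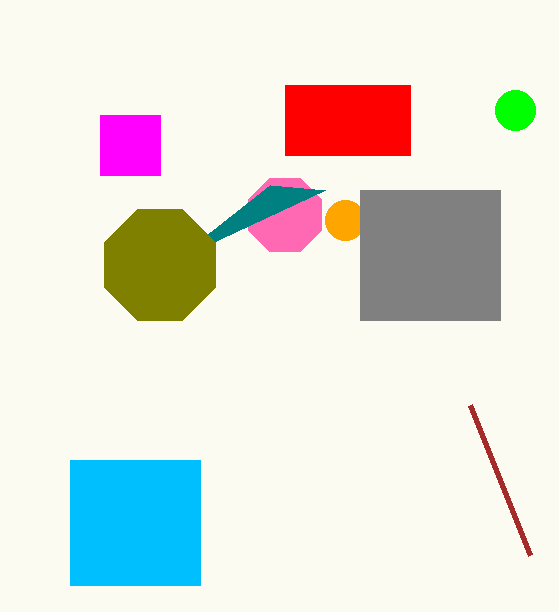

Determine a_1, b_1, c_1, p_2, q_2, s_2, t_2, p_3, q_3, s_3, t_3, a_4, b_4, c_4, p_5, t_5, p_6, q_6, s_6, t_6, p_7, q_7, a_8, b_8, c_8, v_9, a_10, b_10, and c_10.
a_1 = 345, b_1 = 220, c_1 = 20, p_2 = 100, q_2 = 115, s_2 = 160, t_2 = 175, p_3 = 285, q_3 = 85, s_3 = 410, t_3 = 155, a_4 = 515, b_4 = 110, c_4 = 20, p_5 = 70, t_5 = 585, p_6 = 360, q_6 = 190, s_6 = 500, t_6 = 320, p_7 = 530, q_7 = 555, a_8 = 285, b_8 = 215, c_8 = 40, v_9 = 190, a_10 = 160, b_10 = 265, c_10 = 60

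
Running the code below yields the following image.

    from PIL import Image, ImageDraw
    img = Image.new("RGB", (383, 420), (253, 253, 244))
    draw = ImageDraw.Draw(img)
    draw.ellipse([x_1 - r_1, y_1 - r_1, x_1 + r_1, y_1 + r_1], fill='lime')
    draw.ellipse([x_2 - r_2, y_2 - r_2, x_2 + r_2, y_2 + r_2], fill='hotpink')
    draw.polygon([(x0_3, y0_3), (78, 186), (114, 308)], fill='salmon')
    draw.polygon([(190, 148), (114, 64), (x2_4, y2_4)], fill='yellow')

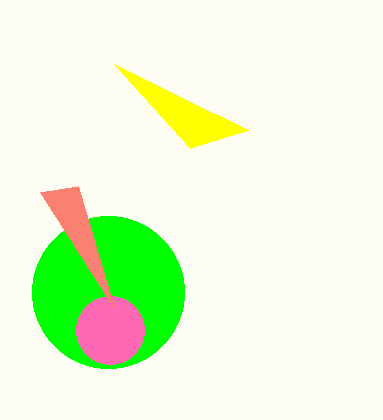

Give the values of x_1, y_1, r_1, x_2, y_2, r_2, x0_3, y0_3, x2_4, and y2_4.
x_1 = 108; y_1 = 292; r_1 = 76; x_2 = 110; y_2 = 330; r_2 = 34; x0_3 = 40; y0_3 = 192; x2_4 = 248; y2_4 = 130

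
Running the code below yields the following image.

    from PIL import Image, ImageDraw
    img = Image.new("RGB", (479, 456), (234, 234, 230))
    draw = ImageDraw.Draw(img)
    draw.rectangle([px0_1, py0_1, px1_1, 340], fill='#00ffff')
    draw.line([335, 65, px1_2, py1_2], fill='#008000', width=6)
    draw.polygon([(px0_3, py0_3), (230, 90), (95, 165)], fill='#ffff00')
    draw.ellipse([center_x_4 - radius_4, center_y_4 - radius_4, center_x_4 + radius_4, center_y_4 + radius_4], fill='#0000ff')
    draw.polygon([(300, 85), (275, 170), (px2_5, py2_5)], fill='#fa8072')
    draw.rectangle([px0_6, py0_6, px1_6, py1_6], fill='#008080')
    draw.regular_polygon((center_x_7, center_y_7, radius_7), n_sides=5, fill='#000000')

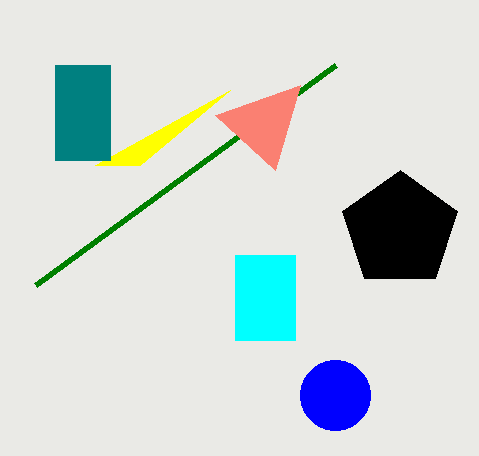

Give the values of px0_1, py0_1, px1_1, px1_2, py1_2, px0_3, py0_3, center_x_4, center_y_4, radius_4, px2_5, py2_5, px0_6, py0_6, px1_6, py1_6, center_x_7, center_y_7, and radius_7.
px0_1 = 235
py0_1 = 255
px1_1 = 295
px1_2 = 35
py1_2 = 285
px0_3 = 140
py0_3 = 165
center_x_4 = 335
center_y_4 = 395
radius_4 = 35
px2_5 = 215
py2_5 = 115
px0_6 = 55
py0_6 = 65
px1_6 = 110
py1_6 = 160
center_x_7 = 400
center_y_7 = 230
radius_7 = 60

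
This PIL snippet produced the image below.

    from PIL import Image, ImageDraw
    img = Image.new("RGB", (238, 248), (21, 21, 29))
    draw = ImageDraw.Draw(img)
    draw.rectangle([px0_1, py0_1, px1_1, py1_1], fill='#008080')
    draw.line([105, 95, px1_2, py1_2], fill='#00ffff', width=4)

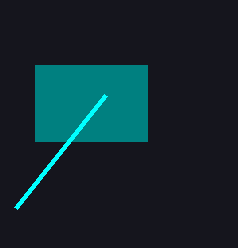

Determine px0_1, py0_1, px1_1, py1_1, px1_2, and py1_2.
px0_1 = 35; py0_1 = 65; px1_1 = 147; py1_1 = 141; px1_2 = 15; py1_2 = 208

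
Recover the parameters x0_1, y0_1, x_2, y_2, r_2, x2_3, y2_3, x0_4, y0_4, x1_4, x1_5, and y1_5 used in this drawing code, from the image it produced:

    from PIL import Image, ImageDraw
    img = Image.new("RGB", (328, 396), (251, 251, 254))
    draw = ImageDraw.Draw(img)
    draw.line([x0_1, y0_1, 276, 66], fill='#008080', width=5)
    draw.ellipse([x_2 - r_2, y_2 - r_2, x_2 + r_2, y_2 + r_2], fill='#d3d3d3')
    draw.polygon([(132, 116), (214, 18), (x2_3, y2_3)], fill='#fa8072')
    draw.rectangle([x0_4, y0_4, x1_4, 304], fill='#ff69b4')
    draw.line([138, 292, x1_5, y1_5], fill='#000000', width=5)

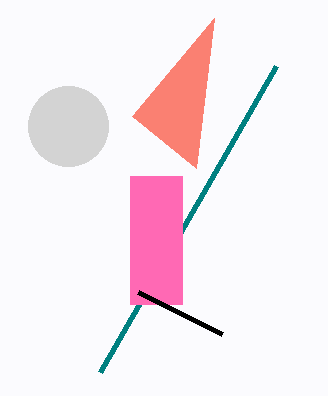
x0_1 = 100
y0_1 = 372
x_2 = 68
y_2 = 126
r_2 = 40
x2_3 = 196
y2_3 = 168
x0_4 = 130
y0_4 = 176
x1_4 = 182
x1_5 = 222
y1_5 = 334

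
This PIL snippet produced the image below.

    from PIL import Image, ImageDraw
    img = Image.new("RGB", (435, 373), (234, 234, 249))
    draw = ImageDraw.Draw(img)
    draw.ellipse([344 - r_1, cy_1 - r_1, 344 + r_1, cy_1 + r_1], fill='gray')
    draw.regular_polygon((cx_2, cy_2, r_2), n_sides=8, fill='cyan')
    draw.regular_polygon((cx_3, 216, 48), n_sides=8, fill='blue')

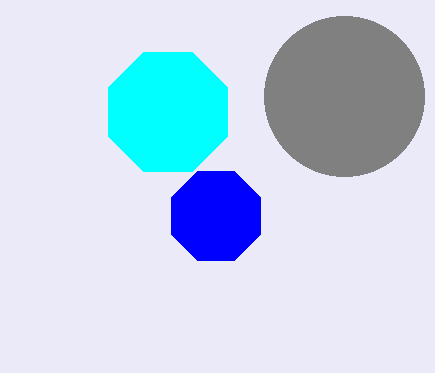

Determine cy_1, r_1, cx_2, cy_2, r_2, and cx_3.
cy_1 = 96
r_1 = 80
cx_2 = 168
cy_2 = 112
r_2 = 64
cx_3 = 216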